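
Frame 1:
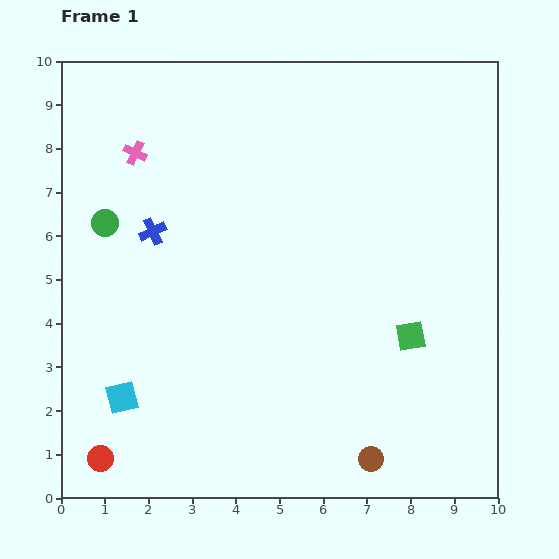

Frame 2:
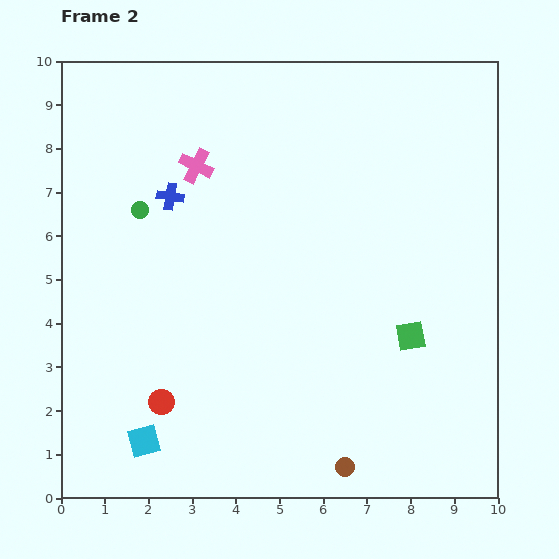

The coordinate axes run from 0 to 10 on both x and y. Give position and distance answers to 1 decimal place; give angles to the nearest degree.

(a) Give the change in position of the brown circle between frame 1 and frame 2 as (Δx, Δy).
(-0.6, -0.2)

The brown circle was at (7.1, 0.9) in frame 1 and (6.5, 0.7) in frame 2.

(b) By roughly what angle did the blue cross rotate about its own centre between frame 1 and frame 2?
33° clockwise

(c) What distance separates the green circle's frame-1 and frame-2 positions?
0.9

The green circle moved from (1.0, 6.3) to (1.8, 6.6), a distance of √(0.8² + 0.3²) ≈ 0.9.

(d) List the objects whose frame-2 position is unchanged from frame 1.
the green square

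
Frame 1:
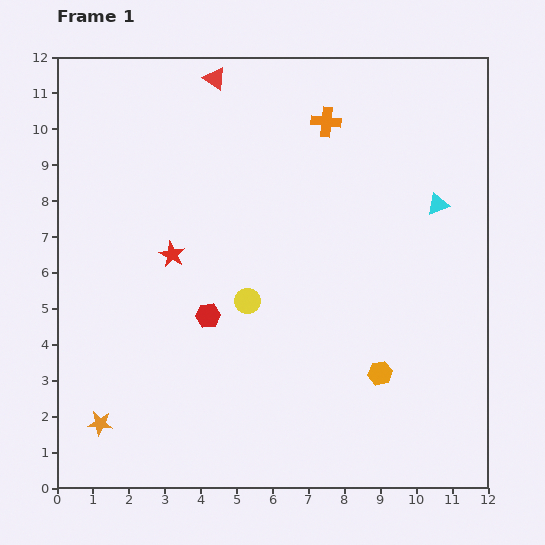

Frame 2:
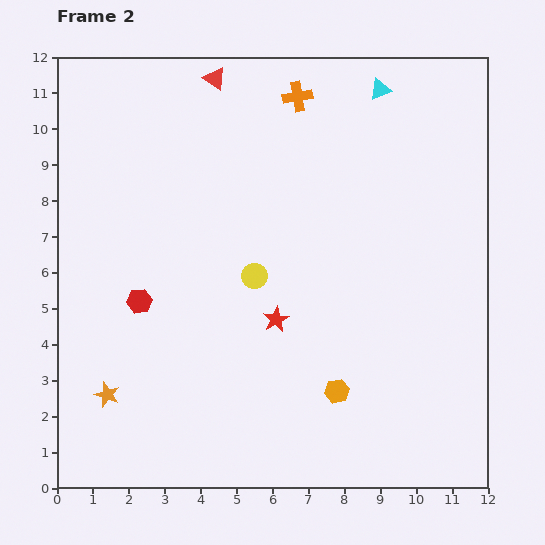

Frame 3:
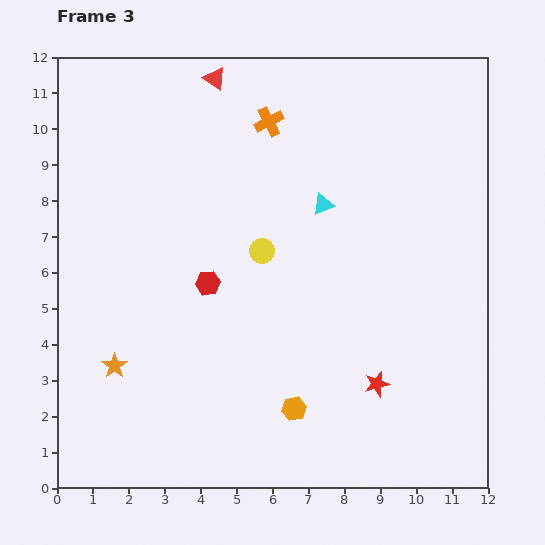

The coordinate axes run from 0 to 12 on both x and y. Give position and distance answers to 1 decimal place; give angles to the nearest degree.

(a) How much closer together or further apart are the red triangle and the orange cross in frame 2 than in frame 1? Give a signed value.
-0.9

Distance in frame 1: 3.3. Distance in frame 2: 2.4.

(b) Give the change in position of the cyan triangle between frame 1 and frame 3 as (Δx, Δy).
(-3.2, 0.0)

The cyan triangle was at (10.6, 7.9) in frame 1 and (7.4, 7.9) in frame 3.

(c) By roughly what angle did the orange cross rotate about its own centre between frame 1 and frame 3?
33° counter-clockwise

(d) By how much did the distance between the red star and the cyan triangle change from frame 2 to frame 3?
-1.8

Distance in frame 2: 7.0. Distance in frame 3: 5.2.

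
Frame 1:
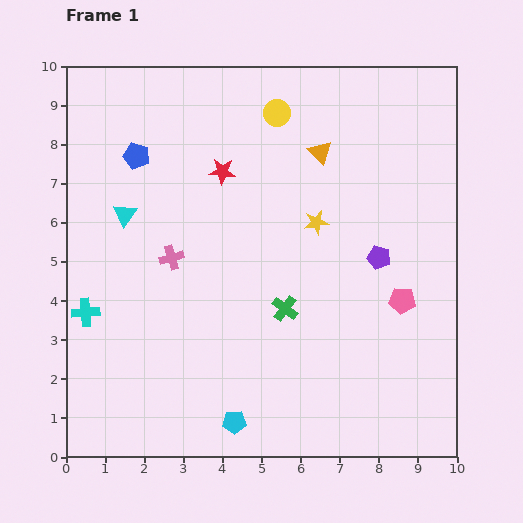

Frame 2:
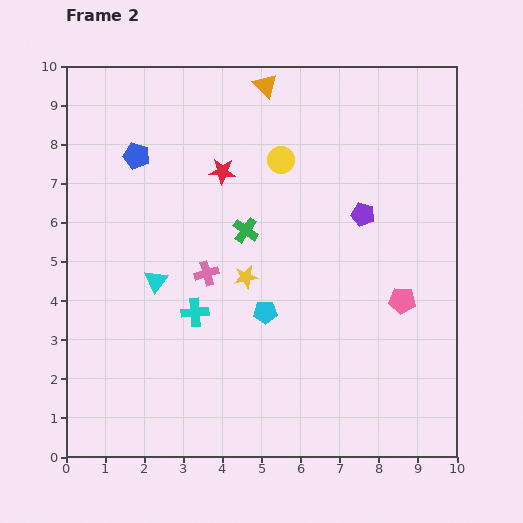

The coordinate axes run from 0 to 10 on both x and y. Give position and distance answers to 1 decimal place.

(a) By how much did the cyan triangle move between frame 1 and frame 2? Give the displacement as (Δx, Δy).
(0.8, -1.7)

The cyan triangle was at (1.5, 6.2) in frame 1 and (2.3, 4.5) in frame 2.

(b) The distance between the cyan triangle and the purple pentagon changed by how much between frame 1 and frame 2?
-1.0

Distance in frame 1: 6.6. Distance in frame 2: 5.6.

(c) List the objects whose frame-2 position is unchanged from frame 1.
the blue pentagon, the pink pentagon, the red star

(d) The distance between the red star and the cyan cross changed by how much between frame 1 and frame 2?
-1.3

Distance in frame 1: 5.0. Distance in frame 2: 3.7.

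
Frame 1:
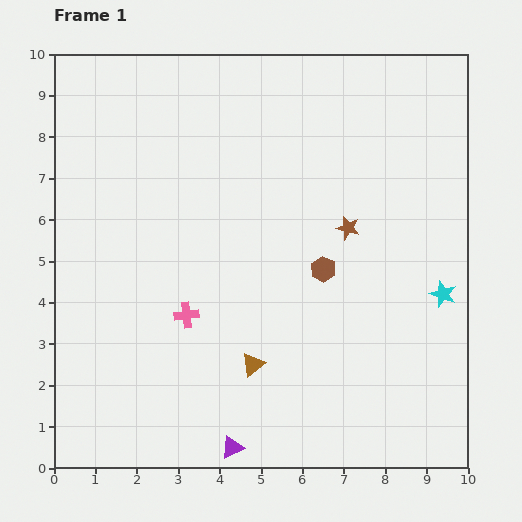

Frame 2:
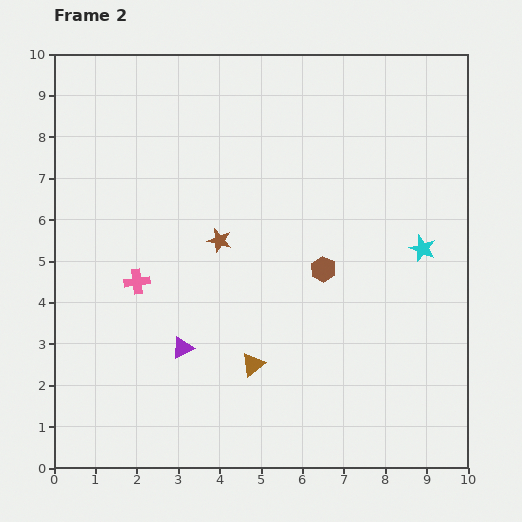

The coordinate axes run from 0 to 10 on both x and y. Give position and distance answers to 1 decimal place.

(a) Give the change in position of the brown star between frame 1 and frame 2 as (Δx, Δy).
(-3.1, -0.3)

The brown star was at (7.1, 5.8) in frame 1 and (4.0, 5.5) in frame 2.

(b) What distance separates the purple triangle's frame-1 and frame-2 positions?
2.7

The purple triangle moved from (4.3, 0.5) to (3.1, 2.9), a distance of √(1.2² + 2.4²) ≈ 2.7.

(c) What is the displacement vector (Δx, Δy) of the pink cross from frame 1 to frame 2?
(-1.2, 0.8)

The pink cross was at (3.2, 3.7) in frame 1 and (2.0, 4.5) in frame 2.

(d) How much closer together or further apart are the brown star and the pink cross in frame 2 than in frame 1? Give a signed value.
-2.2

Distance in frame 1: 4.4. Distance in frame 2: 2.2.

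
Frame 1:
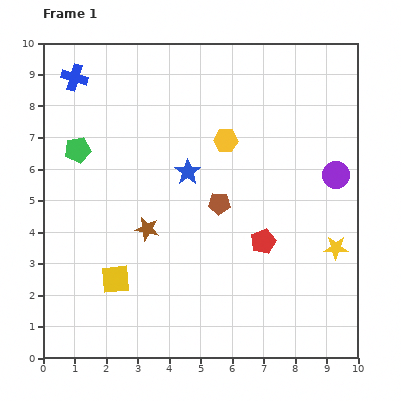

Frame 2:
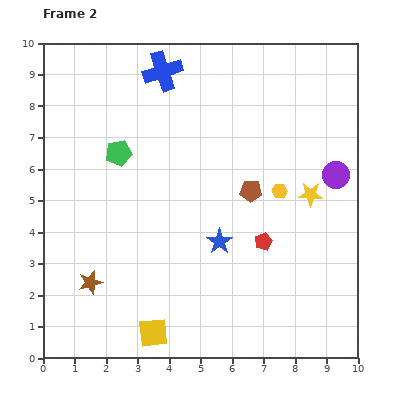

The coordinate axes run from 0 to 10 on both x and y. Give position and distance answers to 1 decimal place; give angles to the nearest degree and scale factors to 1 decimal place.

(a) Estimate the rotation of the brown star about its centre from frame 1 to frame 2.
28° counter-clockwise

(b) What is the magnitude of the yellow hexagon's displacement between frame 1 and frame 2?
2.3

The yellow hexagon moved from (5.8, 6.9) to (7.5, 5.3), a distance of √(1.7² + 1.6²) ≈ 2.3.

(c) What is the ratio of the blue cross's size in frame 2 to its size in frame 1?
1.5×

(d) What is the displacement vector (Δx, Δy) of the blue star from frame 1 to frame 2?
(1.0, -2.2)

The blue star was at (4.6, 5.9) in frame 1 and (5.6, 3.7) in frame 2.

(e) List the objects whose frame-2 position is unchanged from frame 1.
the purple circle, the red pentagon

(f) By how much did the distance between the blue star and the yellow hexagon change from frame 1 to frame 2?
+0.9

Distance in frame 1: 1.6. Distance in frame 2: 2.5.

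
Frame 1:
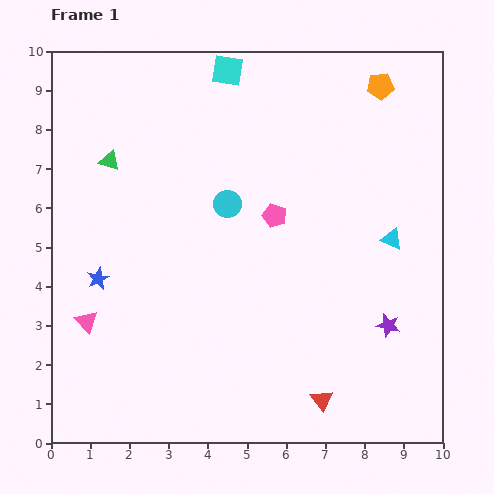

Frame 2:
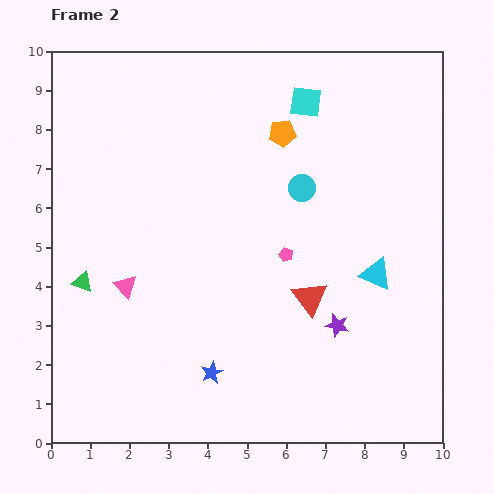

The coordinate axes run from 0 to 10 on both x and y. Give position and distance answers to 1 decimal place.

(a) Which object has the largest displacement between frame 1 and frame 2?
the blue star

(moved 3.8; next 3.2)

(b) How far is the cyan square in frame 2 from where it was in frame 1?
2.2

The cyan square moved from (4.5, 9.5) to (6.5, 8.7), a distance of √(2.0² + 0.8²) ≈ 2.2.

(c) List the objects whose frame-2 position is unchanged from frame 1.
none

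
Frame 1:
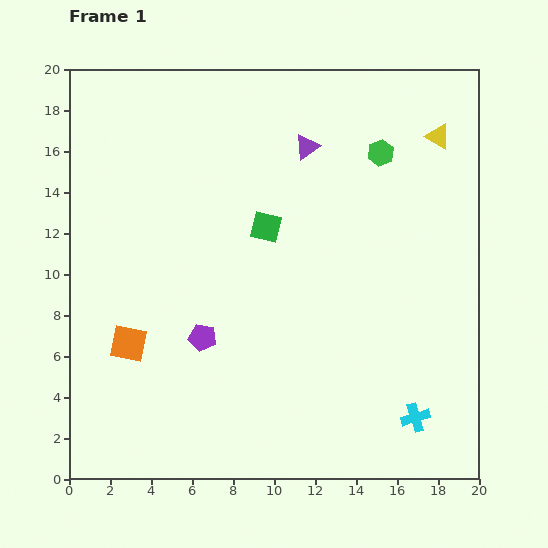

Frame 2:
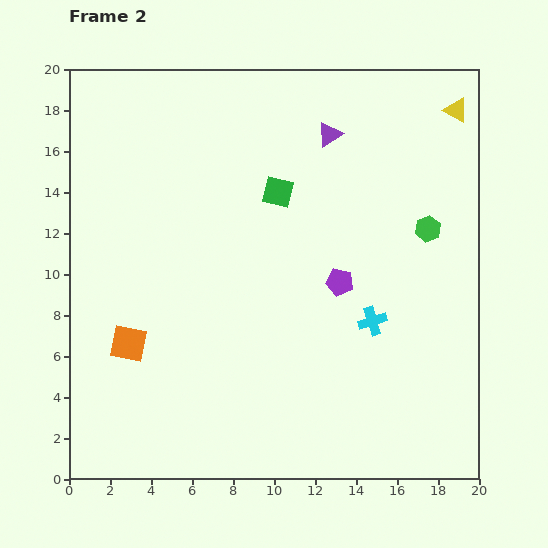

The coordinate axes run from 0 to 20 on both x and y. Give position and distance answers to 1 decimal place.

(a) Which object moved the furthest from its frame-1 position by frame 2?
the purple pentagon

(moved 7.2; next 5.1)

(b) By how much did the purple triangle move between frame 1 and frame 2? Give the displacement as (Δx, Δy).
(1.1, 0.6)

The purple triangle was at (11.6, 16.2) in frame 1 and (12.7, 16.8) in frame 2.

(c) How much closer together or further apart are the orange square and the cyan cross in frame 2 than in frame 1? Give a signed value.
-2.5

Distance in frame 1: 14.5. Distance in frame 2: 12.0.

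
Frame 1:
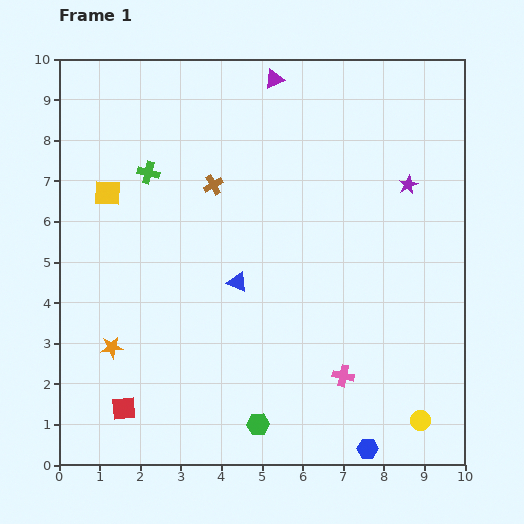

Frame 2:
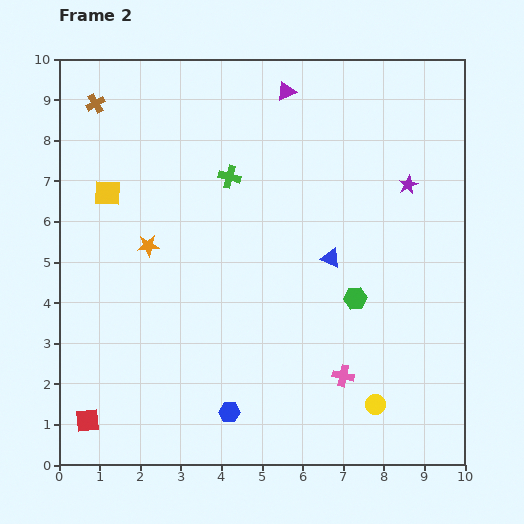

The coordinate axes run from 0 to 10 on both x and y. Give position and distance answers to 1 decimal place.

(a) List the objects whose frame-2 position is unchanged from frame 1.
the yellow square, the pink cross, the purple star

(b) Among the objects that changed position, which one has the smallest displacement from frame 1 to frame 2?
the purple triangle

(moved 0.4)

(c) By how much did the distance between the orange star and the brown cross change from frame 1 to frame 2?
-1.0

Distance in frame 1: 4.7. Distance in frame 2: 3.7.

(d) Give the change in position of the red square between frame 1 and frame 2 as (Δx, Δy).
(-0.9, -0.3)

The red square was at (1.6, 1.4) in frame 1 and (0.7, 1.1) in frame 2.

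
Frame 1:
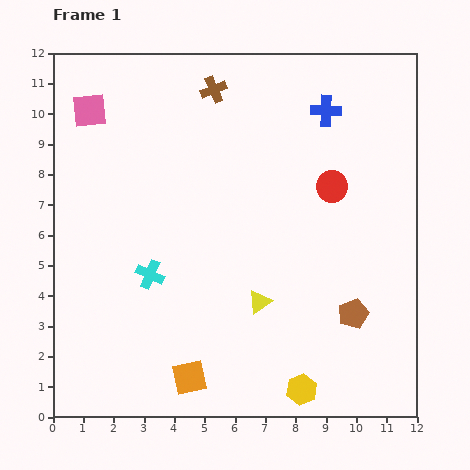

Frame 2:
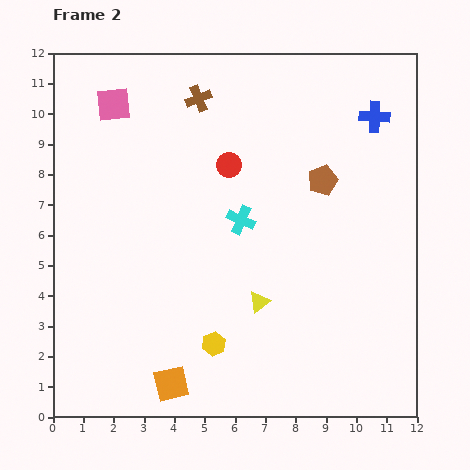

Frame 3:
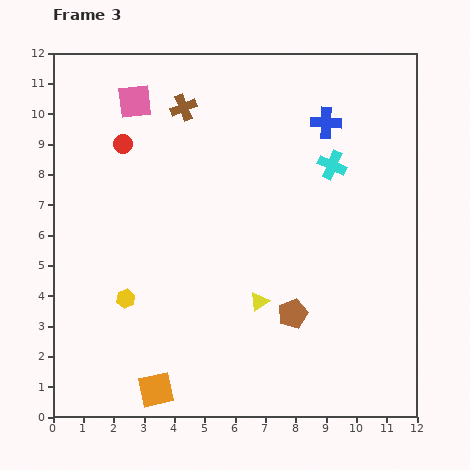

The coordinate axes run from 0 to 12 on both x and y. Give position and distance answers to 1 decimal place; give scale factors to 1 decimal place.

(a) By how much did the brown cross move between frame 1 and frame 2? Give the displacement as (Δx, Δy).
(-0.5, -0.3)

The brown cross was at (5.3, 10.8) in frame 1 and (4.8, 10.5) in frame 2.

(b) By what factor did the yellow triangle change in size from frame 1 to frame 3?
0.8×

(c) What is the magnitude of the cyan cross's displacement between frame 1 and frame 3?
7.0

The cyan cross moved from (3.2, 4.7) to (9.2, 8.3), a distance of √(6.0² + 3.6²) ≈ 7.0.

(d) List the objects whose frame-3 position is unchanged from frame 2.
the yellow triangle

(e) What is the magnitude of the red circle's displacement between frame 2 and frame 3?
3.6

The red circle moved from (5.8, 8.3) to (2.3, 9.0), a distance of √(3.5² + 0.7²) ≈ 3.6.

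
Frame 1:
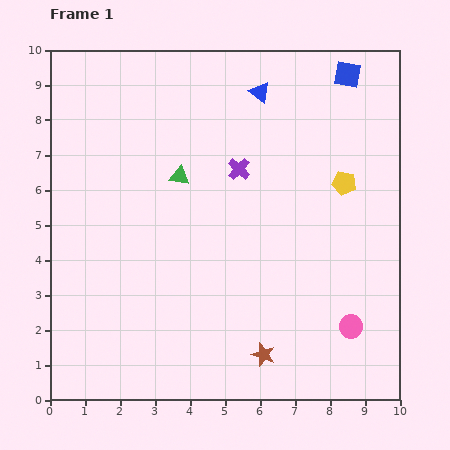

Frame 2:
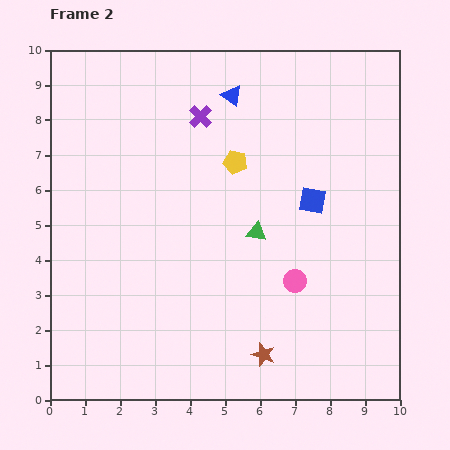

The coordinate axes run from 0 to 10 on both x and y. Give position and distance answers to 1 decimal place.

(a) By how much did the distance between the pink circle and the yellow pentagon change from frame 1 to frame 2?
-0.3

Distance in frame 1: 4.1. Distance in frame 2: 3.8.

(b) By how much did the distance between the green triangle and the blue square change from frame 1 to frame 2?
-3.8

Distance in frame 1: 5.6. Distance in frame 2: 1.8.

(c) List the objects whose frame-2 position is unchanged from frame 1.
the brown star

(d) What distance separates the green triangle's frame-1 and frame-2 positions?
2.7

The green triangle moved from (3.7, 6.4) to (5.9, 4.8), a distance of √(2.2² + 1.6²) ≈ 2.7.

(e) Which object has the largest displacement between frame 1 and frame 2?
the blue square

(moved 3.7; next 3.2)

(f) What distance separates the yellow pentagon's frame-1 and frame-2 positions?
3.2

The yellow pentagon moved from (8.4, 6.2) to (5.3, 6.8), a distance of √(3.1² + 0.6²) ≈ 3.2.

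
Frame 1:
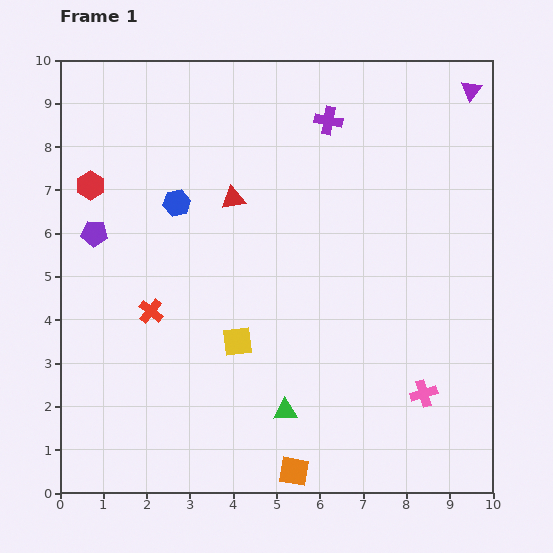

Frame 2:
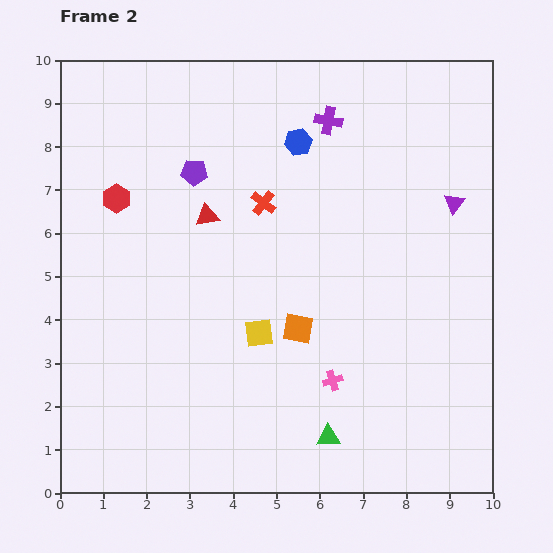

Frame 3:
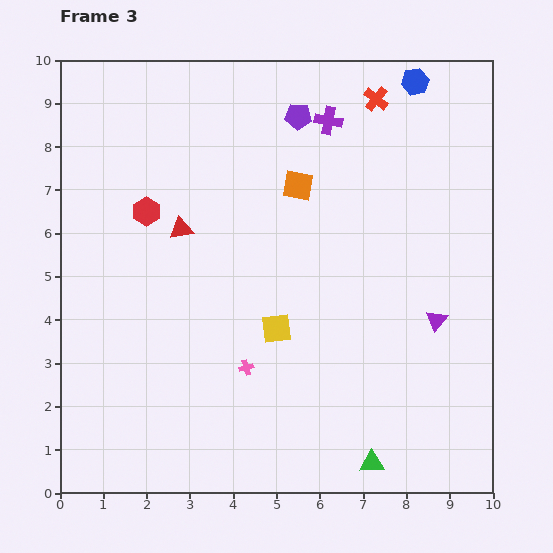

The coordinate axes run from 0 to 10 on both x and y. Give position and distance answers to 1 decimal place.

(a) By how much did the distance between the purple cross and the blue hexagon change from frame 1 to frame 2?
-3.1

Distance in frame 1: 4.0. Distance in frame 2: 0.9.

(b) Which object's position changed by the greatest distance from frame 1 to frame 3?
the red cross

(moved 7.1; next 6.6)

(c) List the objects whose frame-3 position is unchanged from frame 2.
the purple cross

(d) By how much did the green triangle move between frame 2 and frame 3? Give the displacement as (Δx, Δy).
(1.0, -0.6)

The green triangle was at (6.2, 1.3) in frame 2 and (7.2, 0.7) in frame 3.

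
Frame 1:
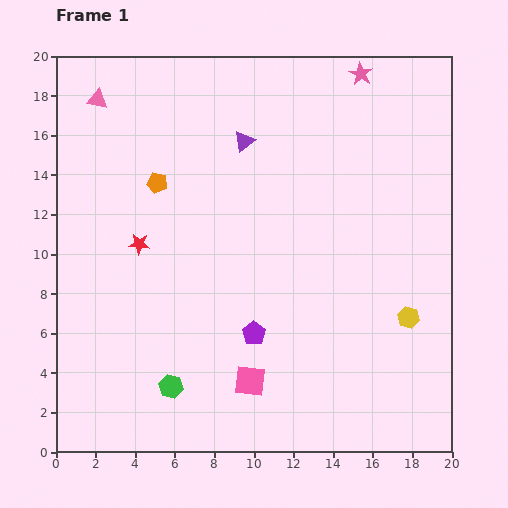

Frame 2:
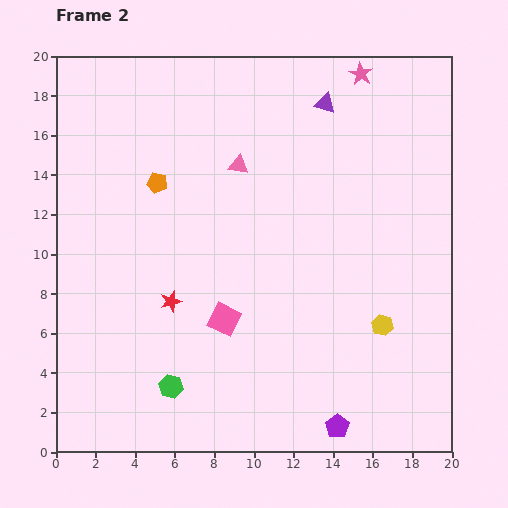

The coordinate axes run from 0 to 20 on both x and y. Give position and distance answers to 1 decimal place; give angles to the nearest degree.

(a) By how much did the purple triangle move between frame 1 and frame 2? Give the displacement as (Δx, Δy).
(4.1, 1.9)

The purple triangle was at (9.5, 15.7) in frame 1 and (13.6, 17.6) in frame 2.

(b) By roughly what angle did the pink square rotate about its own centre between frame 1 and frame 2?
19° clockwise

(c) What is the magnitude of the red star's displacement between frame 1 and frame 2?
3.3

The red star moved from (4.2, 10.5) to (5.8, 7.6), a distance of √(1.6² + 2.9²) ≈ 3.3.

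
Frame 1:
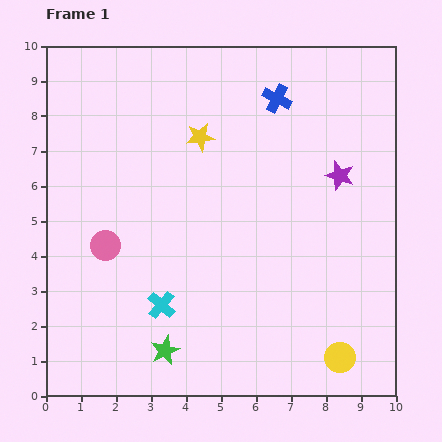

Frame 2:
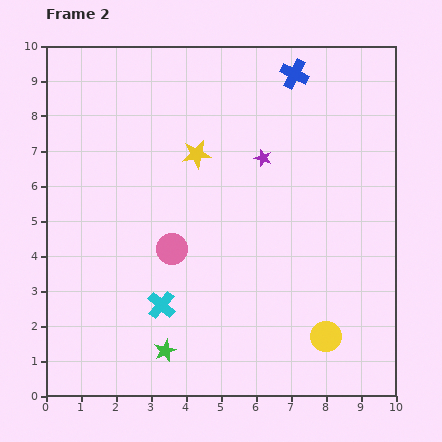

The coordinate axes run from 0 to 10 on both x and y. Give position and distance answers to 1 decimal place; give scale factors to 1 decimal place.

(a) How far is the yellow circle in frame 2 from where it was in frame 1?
0.7

The yellow circle moved from (8.4, 1.1) to (8.0, 1.7), a distance of √(0.4² + 0.6²) ≈ 0.7.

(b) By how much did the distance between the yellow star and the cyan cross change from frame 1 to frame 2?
-0.5

Distance in frame 1: 4.9. Distance in frame 2: 4.4.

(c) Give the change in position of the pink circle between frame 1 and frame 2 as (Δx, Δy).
(1.9, -0.1)

The pink circle was at (1.7, 4.3) in frame 1 and (3.6, 4.2) in frame 2.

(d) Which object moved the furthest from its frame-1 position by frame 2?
the purple star

(moved 2.3; next 1.9)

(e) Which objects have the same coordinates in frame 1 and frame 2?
the cyan cross, the green star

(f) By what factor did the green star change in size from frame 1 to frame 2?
0.7×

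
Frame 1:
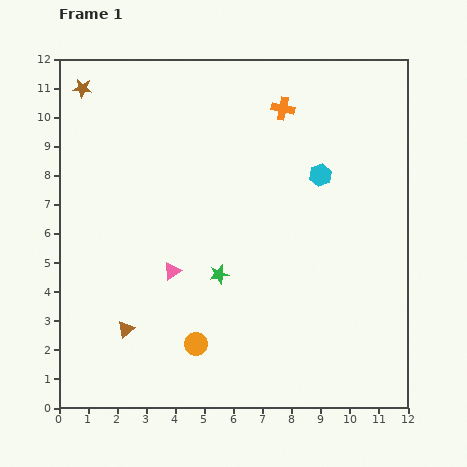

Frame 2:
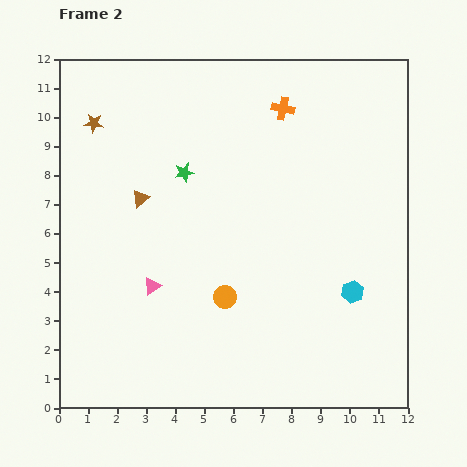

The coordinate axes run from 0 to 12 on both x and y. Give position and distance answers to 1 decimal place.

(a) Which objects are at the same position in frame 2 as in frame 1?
the orange cross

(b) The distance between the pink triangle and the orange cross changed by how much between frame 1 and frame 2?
+0.8

Distance in frame 1: 6.8. Distance in frame 2: 7.6.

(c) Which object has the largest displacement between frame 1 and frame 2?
the brown triangle

(moved 4.5; next 4.1)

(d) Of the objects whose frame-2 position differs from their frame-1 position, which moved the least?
the pink triangle

(moved 0.9)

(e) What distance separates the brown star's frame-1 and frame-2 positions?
1.3

The brown star moved from (0.8, 11.0) to (1.2, 9.8), a distance of √(0.4² + 1.2²) ≈ 1.3.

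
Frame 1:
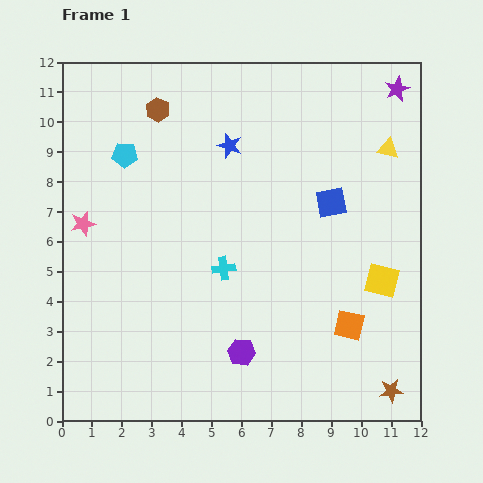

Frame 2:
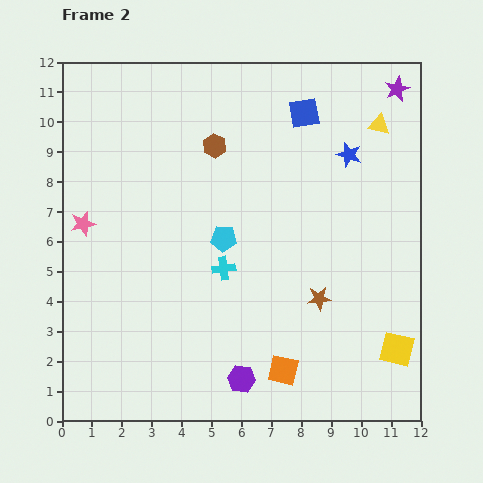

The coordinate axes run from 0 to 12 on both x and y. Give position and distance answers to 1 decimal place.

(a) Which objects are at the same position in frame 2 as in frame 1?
the purple star, the cyan cross, the pink star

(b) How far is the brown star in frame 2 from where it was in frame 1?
3.9

The brown star moved from (11.0, 1.0) to (8.6, 4.1), a distance of √(2.4² + 3.1²) ≈ 3.9.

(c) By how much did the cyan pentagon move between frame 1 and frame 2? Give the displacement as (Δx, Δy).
(3.3, -2.8)

The cyan pentagon was at (2.1, 8.9) in frame 1 and (5.4, 6.1) in frame 2.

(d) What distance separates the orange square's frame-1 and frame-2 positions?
2.7

The orange square moved from (9.6, 3.2) to (7.4, 1.7), a distance of √(2.2² + 1.5²) ≈ 2.7.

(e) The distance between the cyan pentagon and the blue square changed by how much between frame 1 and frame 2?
-2.1

Distance in frame 1: 7.1. Distance in frame 2: 5.0.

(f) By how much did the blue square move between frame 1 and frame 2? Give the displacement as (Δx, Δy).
(-0.9, 3.0)

The blue square was at (9.0, 7.3) in frame 1 and (8.1, 10.3) in frame 2.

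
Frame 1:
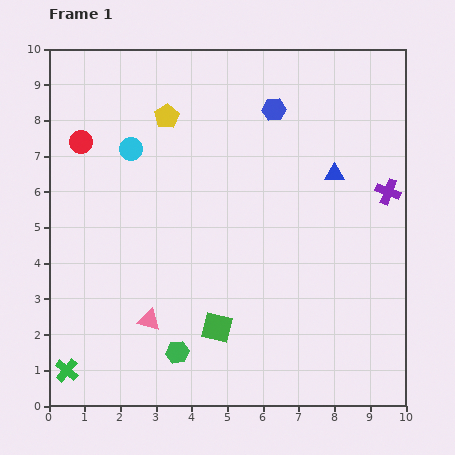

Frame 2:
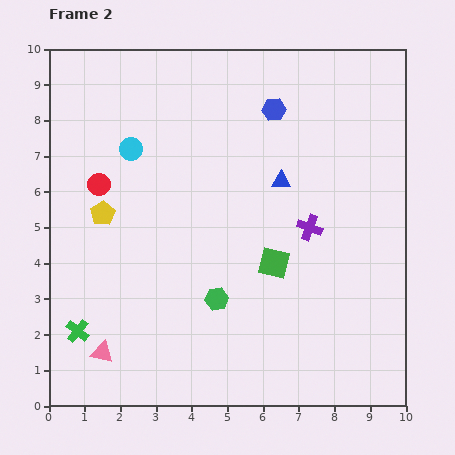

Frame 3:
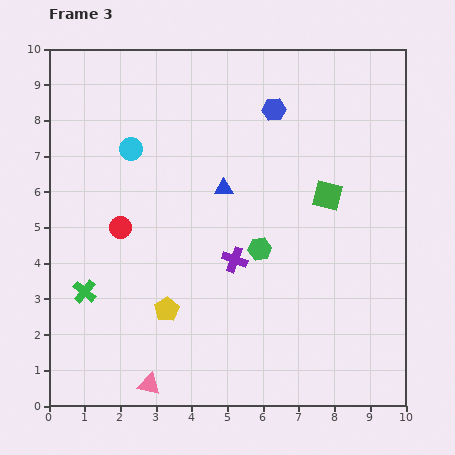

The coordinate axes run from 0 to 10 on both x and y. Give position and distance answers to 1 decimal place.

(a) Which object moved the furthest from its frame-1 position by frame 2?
the yellow pentagon

(moved 3.2; next 2.4)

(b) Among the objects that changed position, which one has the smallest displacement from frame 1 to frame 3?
the pink triangle

(moved 1.8)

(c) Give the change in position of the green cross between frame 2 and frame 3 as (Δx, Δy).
(0.2, 1.1)

The green cross was at (0.8, 2.1) in frame 2 and (1.0, 3.2) in frame 3.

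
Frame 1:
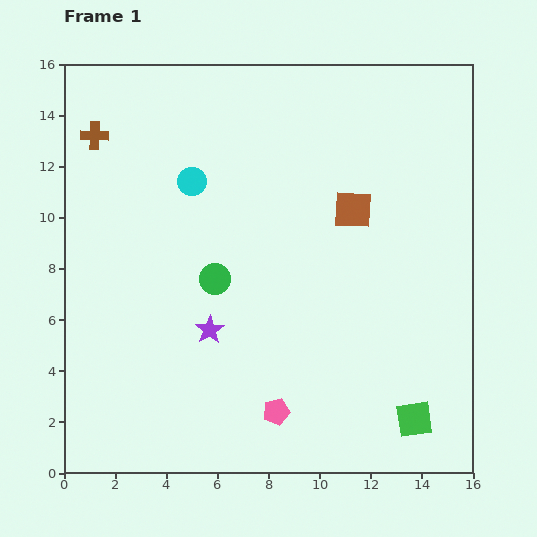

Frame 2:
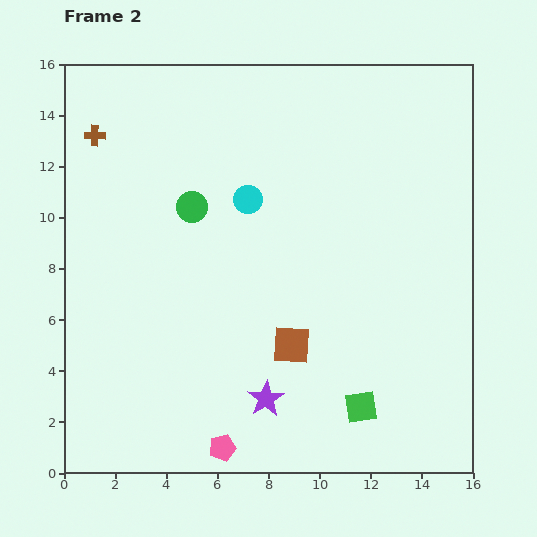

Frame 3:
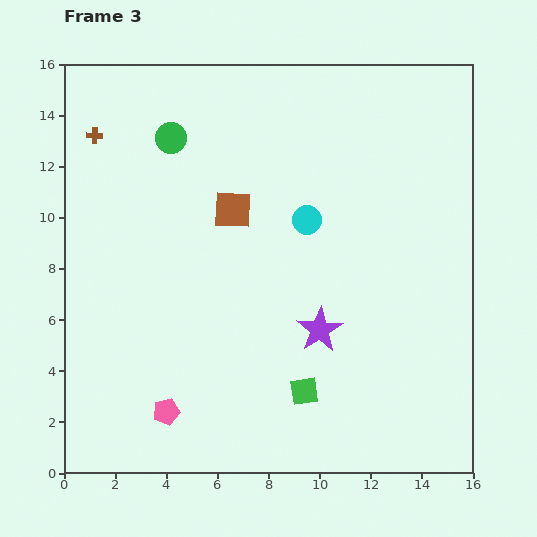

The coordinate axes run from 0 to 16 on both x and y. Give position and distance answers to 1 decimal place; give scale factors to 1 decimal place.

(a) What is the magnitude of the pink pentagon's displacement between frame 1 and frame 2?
2.5

The pink pentagon moved from (8.3, 2.4) to (6.2, 1.0), a distance of √(2.1² + 1.4²) ≈ 2.5.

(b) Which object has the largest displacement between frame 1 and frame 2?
the brown square

(moved 5.8; next 3.5)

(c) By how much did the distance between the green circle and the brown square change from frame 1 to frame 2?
+0.7

Distance in frame 1: 6.0. Distance in frame 2: 6.7.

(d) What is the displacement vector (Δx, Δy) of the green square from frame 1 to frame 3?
(-4.3, 1.1)

The green square was at (13.7, 2.1) in frame 1 and (9.4, 3.2) in frame 3.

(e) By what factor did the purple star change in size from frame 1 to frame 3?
1.6×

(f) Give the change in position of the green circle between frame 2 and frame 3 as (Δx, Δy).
(-0.8, 2.7)

The green circle was at (5.0, 10.4) in frame 2 and (4.2, 13.1) in frame 3.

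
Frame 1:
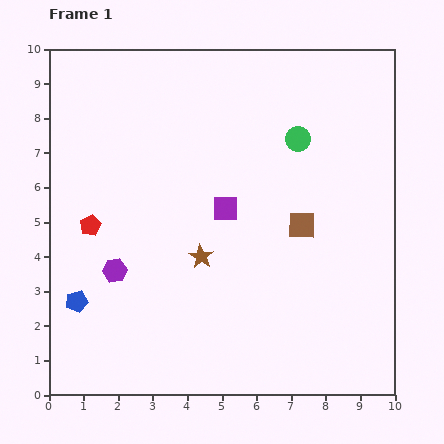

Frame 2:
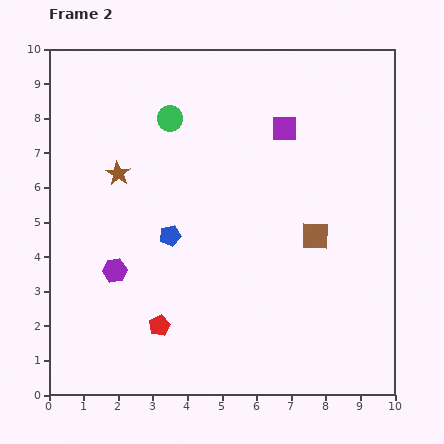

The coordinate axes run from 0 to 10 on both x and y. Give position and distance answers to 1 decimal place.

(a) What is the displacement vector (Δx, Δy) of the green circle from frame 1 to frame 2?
(-3.7, 0.6)

The green circle was at (7.2, 7.4) in frame 1 and (3.5, 8.0) in frame 2.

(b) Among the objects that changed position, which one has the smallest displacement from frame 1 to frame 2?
the brown square

(moved 0.5)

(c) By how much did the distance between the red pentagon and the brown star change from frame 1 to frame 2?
+1.3

Distance in frame 1: 3.3. Distance in frame 2: 4.6.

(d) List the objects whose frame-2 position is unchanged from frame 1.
the purple hexagon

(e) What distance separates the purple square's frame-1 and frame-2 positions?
2.9

The purple square moved from (5.1, 5.4) to (6.8, 7.7), a distance of √(1.7² + 2.3²) ≈ 2.9.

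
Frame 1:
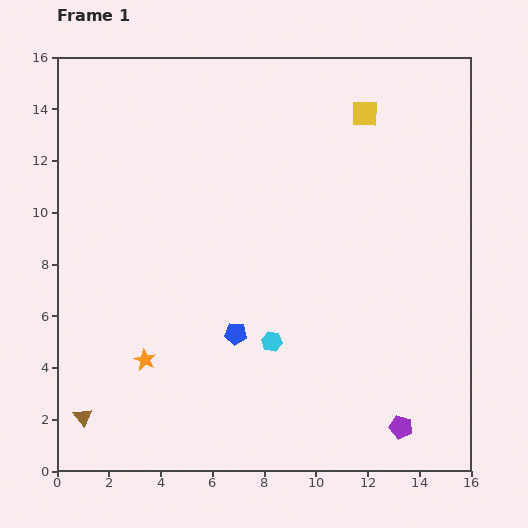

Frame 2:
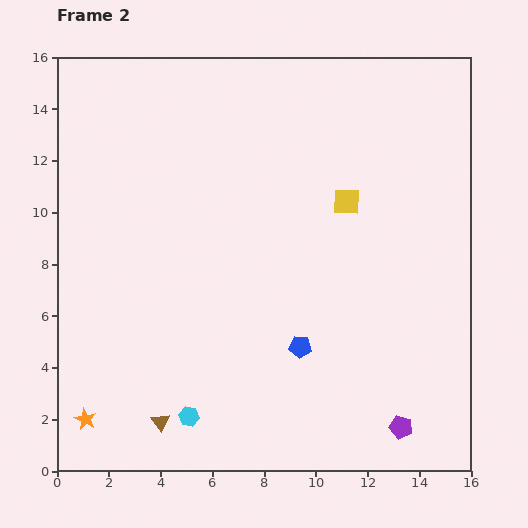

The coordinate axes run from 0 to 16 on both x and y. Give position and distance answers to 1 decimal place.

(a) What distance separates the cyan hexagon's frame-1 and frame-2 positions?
4.3

The cyan hexagon moved from (8.3, 5.0) to (5.1, 2.1), a distance of √(3.2² + 2.9²) ≈ 4.3.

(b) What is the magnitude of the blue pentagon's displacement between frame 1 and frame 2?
2.5

The blue pentagon moved from (6.9, 5.3) to (9.4, 4.8), a distance of √(2.5² + 0.5²) ≈ 2.5.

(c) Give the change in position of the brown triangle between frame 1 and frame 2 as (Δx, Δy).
(3.0, -0.2)

The brown triangle was at (1.0, 2.1) in frame 1 and (4.0, 1.9) in frame 2.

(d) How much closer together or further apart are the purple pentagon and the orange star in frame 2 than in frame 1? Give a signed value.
+2.0

Distance in frame 1: 10.2. Distance in frame 2: 12.2.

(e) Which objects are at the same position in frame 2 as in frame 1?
the purple pentagon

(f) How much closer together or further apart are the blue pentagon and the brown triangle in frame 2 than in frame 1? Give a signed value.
-0.6

Distance in frame 1: 6.7. Distance in frame 2: 6.1.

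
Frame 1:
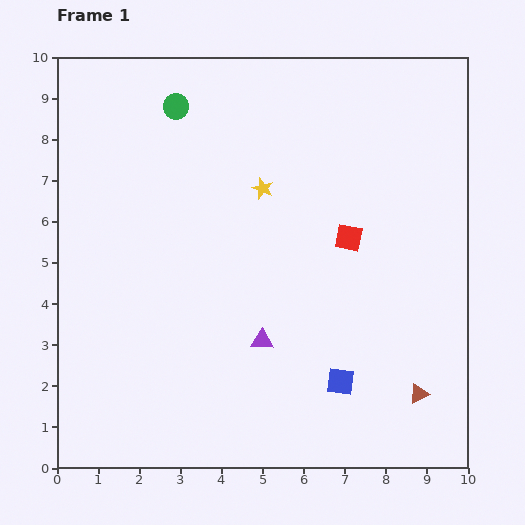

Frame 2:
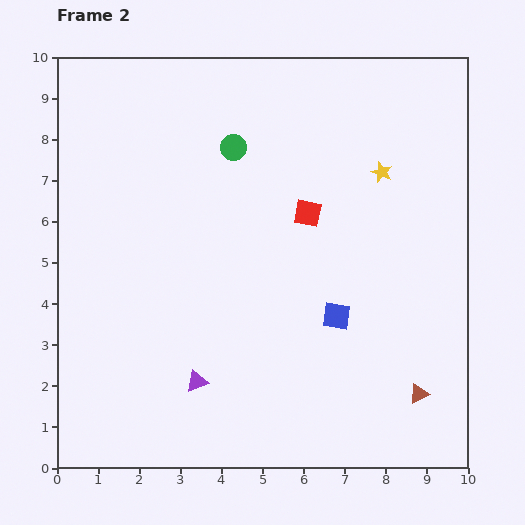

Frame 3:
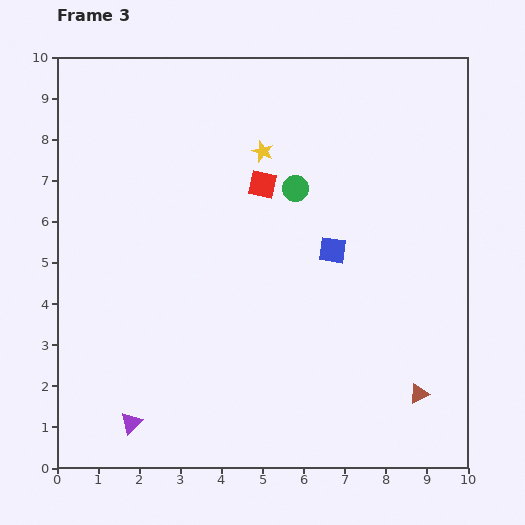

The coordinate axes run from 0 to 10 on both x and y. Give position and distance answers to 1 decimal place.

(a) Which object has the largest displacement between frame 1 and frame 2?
the yellow star

(moved 2.9; next 1.9)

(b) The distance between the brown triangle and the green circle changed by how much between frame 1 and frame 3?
-3.4

Distance in frame 1: 9.2. Distance in frame 3: 5.8.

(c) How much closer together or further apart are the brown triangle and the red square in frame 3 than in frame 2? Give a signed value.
+1.2

Distance in frame 2: 5.2. Distance in frame 3: 6.4.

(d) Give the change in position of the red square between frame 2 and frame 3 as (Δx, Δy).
(-1.1, 0.7)

The red square was at (6.1, 6.2) in frame 2 and (5.0, 6.9) in frame 3.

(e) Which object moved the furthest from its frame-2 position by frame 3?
the yellow star

(moved 2.9; next 1.9)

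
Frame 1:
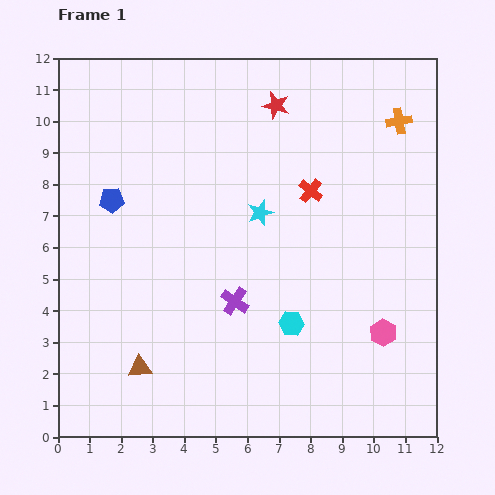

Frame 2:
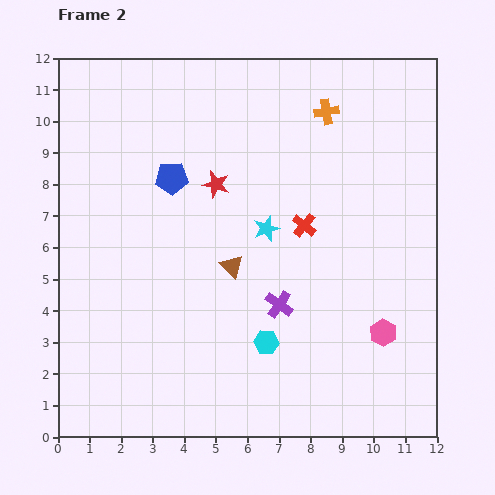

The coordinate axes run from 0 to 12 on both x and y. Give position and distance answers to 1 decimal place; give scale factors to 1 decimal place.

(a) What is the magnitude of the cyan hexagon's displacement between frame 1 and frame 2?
1.0

The cyan hexagon moved from (7.4, 3.6) to (6.6, 3.0), a distance of √(0.8² + 0.6²) ≈ 1.0.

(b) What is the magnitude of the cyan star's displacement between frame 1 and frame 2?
0.5

The cyan star moved from (6.4, 7.1) to (6.6, 6.6), a distance of √(0.2² + 0.5²) ≈ 0.5.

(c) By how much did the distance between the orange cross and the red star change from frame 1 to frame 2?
+0.3

Distance in frame 1: 3.9. Distance in frame 2: 4.2.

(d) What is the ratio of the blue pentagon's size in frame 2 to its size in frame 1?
1.3×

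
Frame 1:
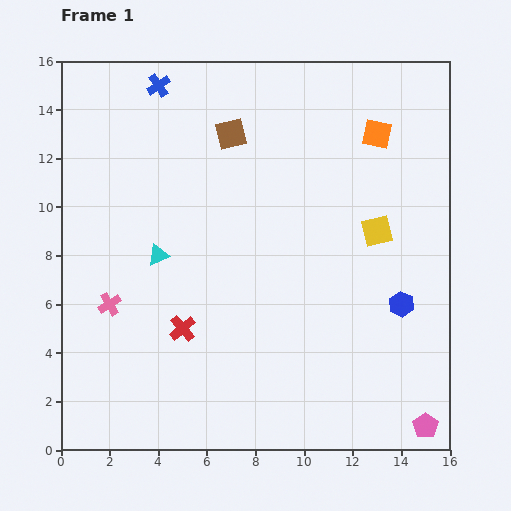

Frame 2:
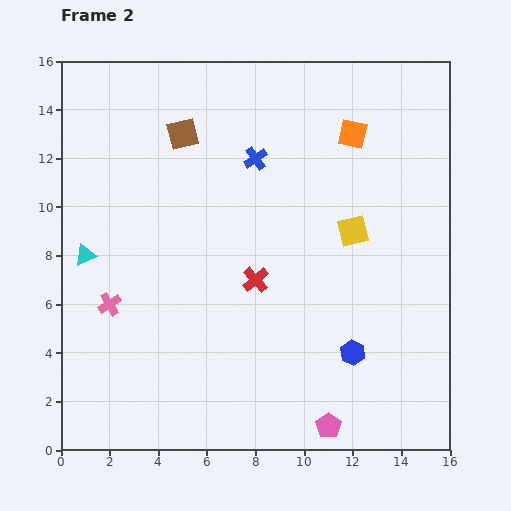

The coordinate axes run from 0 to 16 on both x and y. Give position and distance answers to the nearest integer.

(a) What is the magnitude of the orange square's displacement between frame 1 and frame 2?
1

The orange square moved from (13, 13) to (12, 13), a distance of √(1² + 0²) ≈ 1.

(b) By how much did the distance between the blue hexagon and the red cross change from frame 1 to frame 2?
-4

Distance in frame 1: 9. Distance in frame 2: 5.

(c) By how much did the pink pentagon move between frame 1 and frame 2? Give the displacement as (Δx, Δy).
(-4, 0)

The pink pentagon was at (15, 1) in frame 1 and (11, 1) in frame 2.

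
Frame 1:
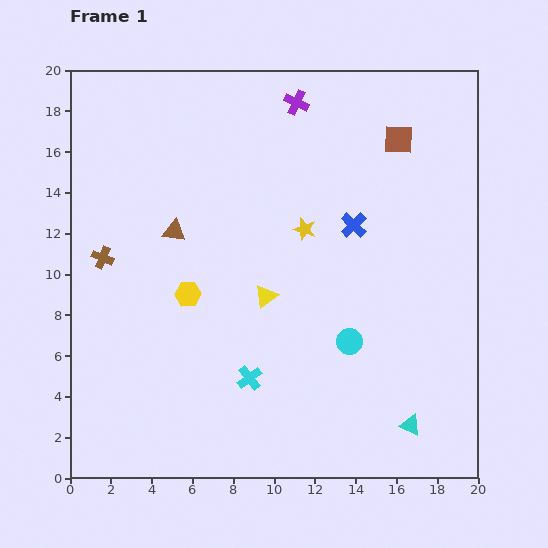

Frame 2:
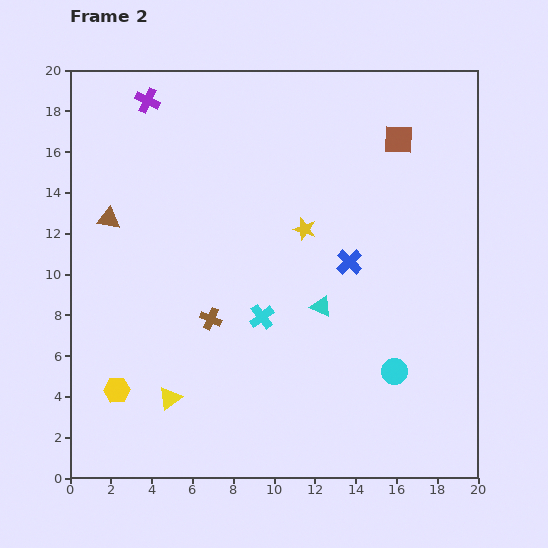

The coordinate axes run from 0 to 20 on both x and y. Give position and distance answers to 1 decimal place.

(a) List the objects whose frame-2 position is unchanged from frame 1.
the brown square, the yellow star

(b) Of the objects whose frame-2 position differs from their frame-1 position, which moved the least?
the blue cross

(moved 1.8)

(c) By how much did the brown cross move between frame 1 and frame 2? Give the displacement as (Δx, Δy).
(5.3, -3.0)

The brown cross was at (1.6, 10.8) in frame 1 and (6.9, 7.8) in frame 2.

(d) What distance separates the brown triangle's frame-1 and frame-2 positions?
3.3

The brown triangle moved from (5.1, 12.1) to (1.9, 12.7), a distance of √(3.2² + 0.6²) ≈ 3.3.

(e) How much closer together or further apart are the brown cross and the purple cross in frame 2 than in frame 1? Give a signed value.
-1.1

Distance in frame 1: 12.2. Distance in frame 2: 11.1.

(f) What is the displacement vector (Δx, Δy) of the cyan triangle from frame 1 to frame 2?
(-4.4, 5.8)

The cyan triangle was at (16.7, 2.6) in frame 1 and (12.3, 8.4) in frame 2.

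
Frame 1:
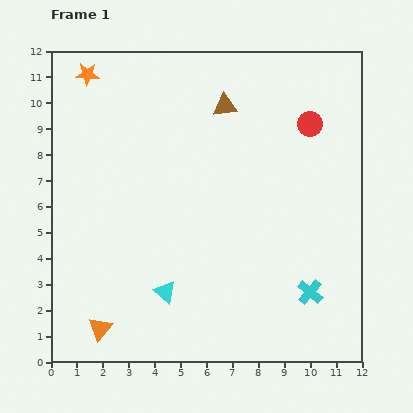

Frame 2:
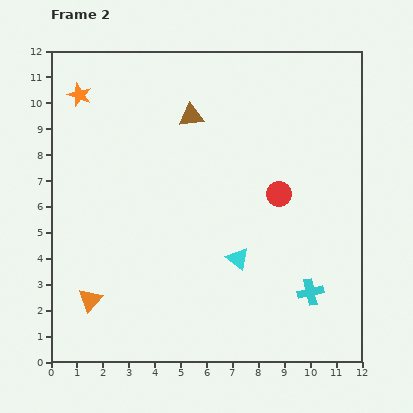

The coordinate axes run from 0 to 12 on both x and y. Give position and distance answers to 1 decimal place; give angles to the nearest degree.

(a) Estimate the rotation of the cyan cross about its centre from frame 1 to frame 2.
37° clockwise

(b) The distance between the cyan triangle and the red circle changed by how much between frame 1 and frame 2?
-5.6

Distance in frame 1: 8.6. Distance in frame 2: 3.0.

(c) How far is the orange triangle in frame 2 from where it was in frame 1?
1.2

The orange triangle moved from (1.9, 1.3) to (1.5, 2.4), a distance of √(0.4² + 1.1²) ≈ 1.2.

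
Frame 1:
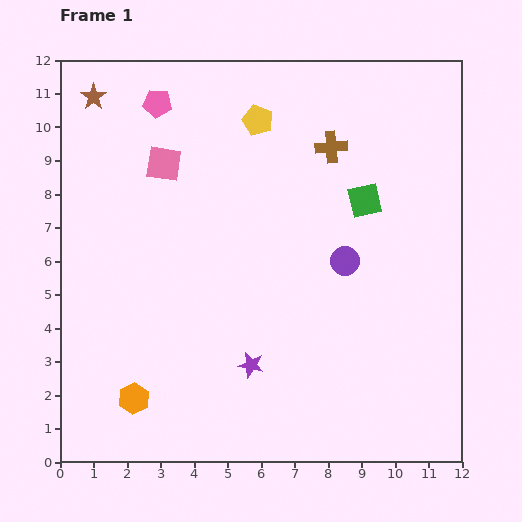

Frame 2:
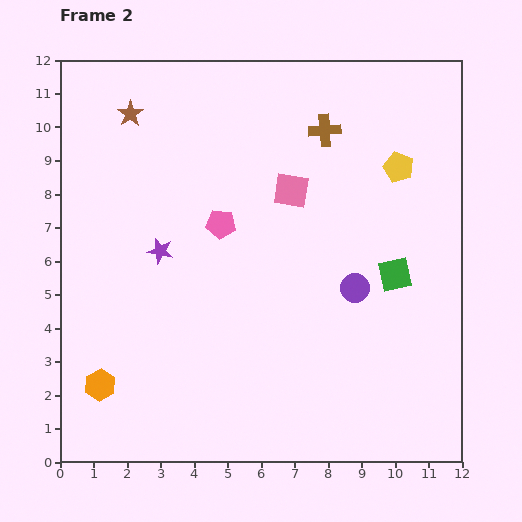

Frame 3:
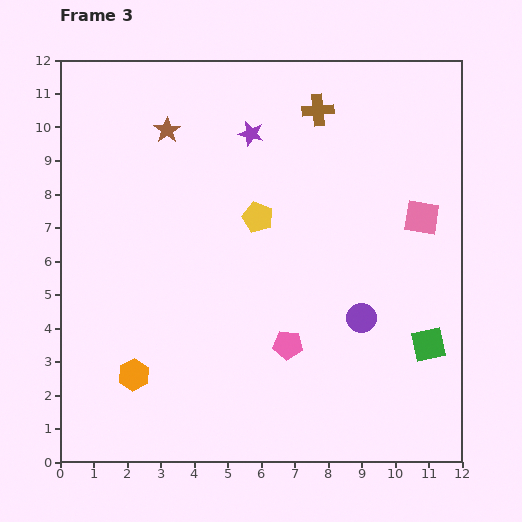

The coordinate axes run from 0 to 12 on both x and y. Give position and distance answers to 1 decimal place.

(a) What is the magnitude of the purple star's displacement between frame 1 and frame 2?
4.3

The purple star moved from (5.7, 2.9) to (3.0, 6.3), a distance of √(2.7² + 3.4²) ≈ 4.3.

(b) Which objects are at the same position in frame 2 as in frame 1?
none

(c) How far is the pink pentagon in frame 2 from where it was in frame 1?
4.1

The pink pentagon moved from (2.9, 10.7) to (4.8, 7.1), a distance of √(1.9² + 3.6²) ≈ 4.1.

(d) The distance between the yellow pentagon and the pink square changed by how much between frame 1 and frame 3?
+1.8

Distance in frame 1: 3.1. Distance in frame 3: 4.9.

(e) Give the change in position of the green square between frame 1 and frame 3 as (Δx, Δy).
(1.9, -4.3)

The green square was at (9.1, 7.8) in frame 1 and (11.0, 3.5) in frame 3.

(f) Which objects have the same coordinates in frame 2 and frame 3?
none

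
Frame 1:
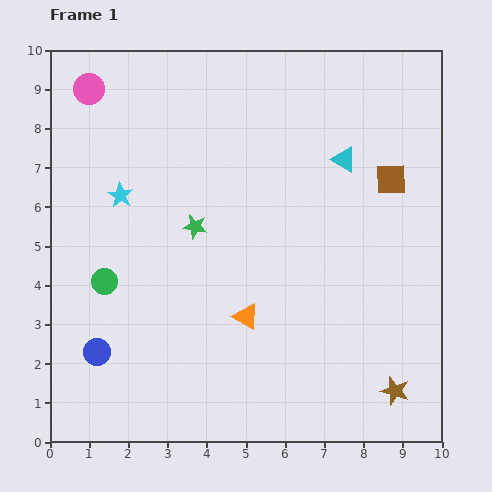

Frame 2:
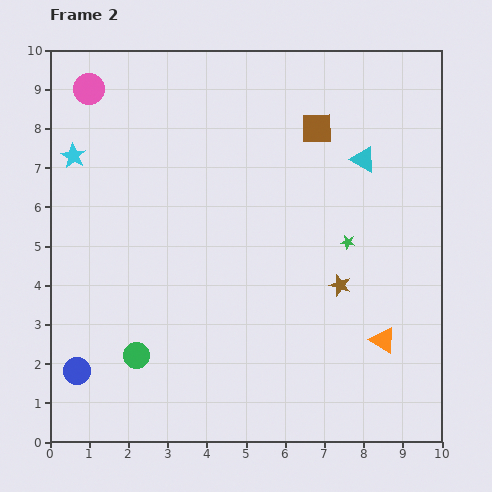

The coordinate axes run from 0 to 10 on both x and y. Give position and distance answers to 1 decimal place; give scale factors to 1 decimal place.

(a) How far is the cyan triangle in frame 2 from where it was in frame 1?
0.5

The cyan triangle moved from (7.5, 7.2) to (8.0, 7.2), a distance of √(0.5² + 0.0²) ≈ 0.5.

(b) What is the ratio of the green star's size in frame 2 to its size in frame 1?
0.6×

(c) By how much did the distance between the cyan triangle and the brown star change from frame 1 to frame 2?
-2.7

Distance in frame 1: 6.0. Distance in frame 2: 3.3.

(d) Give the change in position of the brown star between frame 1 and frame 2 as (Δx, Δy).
(-1.4, 2.7)

The brown star was at (8.8, 1.3) in frame 1 and (7.4, 4.0) in frame 2.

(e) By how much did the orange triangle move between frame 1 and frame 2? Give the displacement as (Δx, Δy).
(3.5, -0.6)

The orange triangle was at (5.0, 3.2) in frame 1 and (8.5, 2.6) in frame 2.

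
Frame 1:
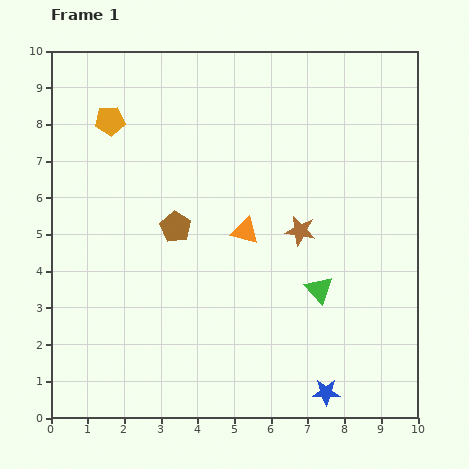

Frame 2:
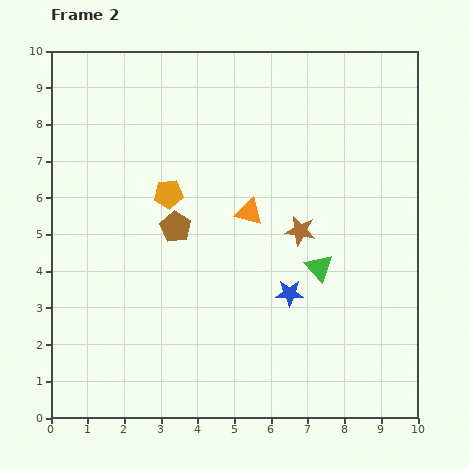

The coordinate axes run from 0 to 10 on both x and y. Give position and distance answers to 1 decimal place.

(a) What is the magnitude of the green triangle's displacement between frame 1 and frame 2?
0.6

The green triangle moved from (7.3, 3.5) to (7.3, 4.1), a distance of √(0.0² + 0.6²) ≈ 0.6.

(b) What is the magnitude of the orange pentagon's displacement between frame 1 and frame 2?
2.6

The orange pentagon moved from (1.6, 8.1) to (3.2, 6.1), a distance of √(1.6² + 2.0²) ≈ 2.6.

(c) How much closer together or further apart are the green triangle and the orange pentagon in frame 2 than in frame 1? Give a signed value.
-2.7

Distance in frame 1: 7.3. Distance in frame 2: 4.6.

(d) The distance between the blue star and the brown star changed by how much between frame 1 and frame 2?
-2.8

Distance in frame 1: 4.5. Distance in frame 2: 1.7.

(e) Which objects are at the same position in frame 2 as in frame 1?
the brown pentagon, the brown star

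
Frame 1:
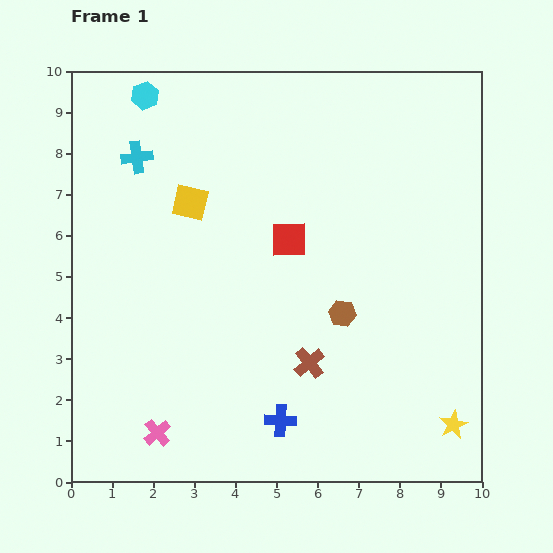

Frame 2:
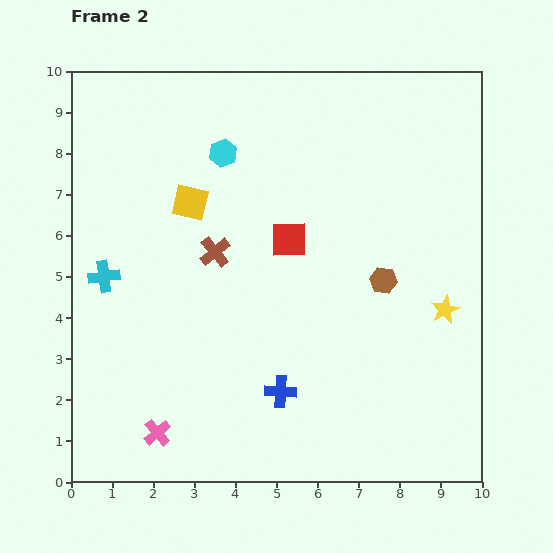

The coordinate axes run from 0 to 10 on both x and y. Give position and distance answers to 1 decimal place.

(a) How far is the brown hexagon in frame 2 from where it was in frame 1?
1.3

The brown hexagon moved from (6.6, 4.1) to (7.6, 4.9), a distance of √(1.0² + 0.8²) ≈ 1.3.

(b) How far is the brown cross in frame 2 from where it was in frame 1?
3.5

The brown cross moved from (5.8, 2.9) to (3.5, 5.6), a distance of √(2.3² + 2.7²) ≈ 3.5.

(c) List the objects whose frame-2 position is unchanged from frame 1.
the red square, the pink cross, the yellow square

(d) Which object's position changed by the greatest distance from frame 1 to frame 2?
the brown cross

(moved 3.5; next 3.0)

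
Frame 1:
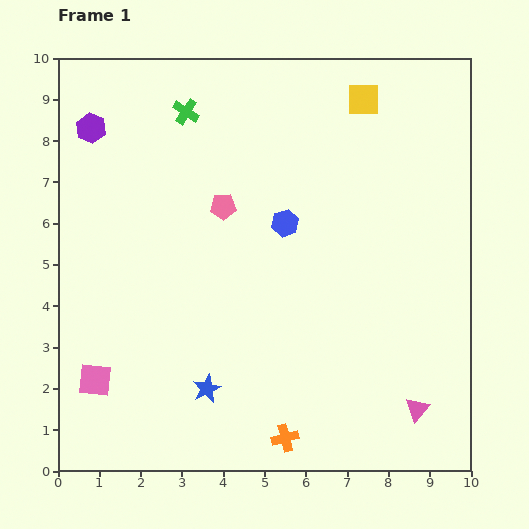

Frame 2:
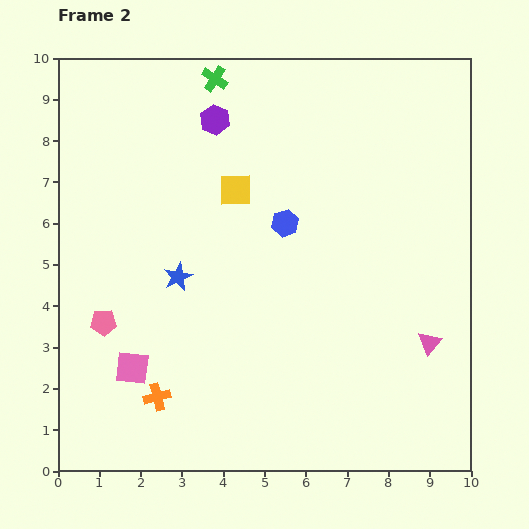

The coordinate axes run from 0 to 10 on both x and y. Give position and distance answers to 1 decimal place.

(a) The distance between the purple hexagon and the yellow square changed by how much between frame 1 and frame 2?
-4.8

Distance in frame 1: 6.6. Distance in frame 2: 1.8.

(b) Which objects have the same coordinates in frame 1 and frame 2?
the blue hexagon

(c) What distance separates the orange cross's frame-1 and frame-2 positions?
3.3

The orange cross moved from (5.5, 0.8) to (2.4, 1.8), a distance of √(3.1² + 1.0²) ≈ 3.3.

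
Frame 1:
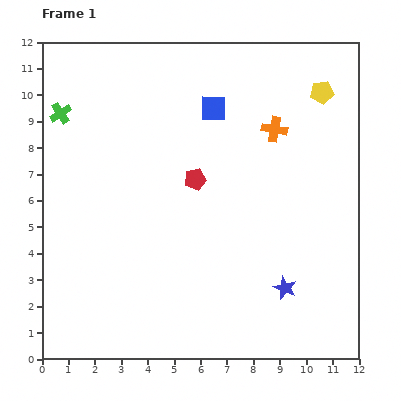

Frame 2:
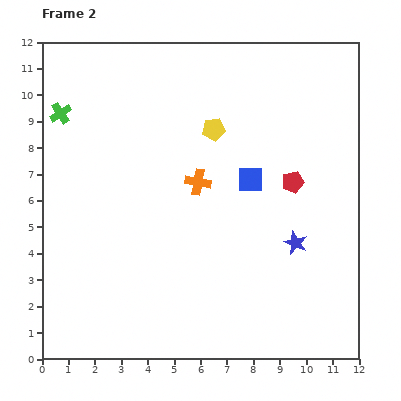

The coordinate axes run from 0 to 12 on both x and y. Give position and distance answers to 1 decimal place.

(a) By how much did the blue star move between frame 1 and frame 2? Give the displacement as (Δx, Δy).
(0.4, 1.7)

The blue star was at (9.2, 2.7) in frame 1 and (9.6, 4.4) in frame 2.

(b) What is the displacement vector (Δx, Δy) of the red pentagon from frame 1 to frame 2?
(3.7, -0.1)

The red pentagon was at (5.8, 6.8) in frame 1 and (9.5, 6.7) in frame 2.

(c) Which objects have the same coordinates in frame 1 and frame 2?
the green cross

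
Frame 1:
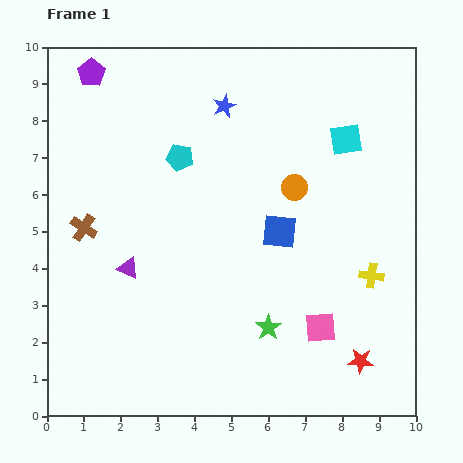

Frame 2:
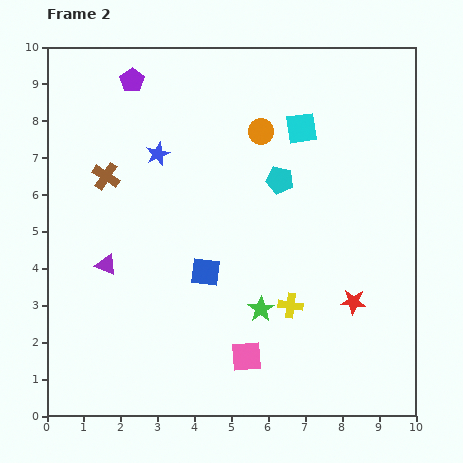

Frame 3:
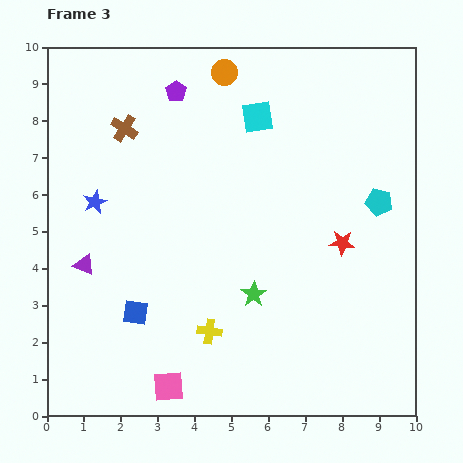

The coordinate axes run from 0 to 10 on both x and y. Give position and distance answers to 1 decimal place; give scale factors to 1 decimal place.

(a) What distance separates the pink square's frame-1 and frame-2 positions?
2.2

The pink square moved from (7.4, 2.4) to (5.4, 1.6), a distance of √(2.0² + 0.8²) ≈ 2.2.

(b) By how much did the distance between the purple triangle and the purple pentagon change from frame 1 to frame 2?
-0.4

Distance in frame 1: 5.4. Distance in frame 2: 5.0.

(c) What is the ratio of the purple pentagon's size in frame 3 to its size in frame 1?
0.7×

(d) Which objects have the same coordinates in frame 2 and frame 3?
none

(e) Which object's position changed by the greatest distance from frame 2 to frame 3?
the cyan pentagon

(moved 2.8; next 2.3)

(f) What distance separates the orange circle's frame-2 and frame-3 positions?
1.9

The orange circle moved from (5.8, 7.7) to (4.8, 9.3), a distance of √(1.0² + 1.6²) ≈ 1.9.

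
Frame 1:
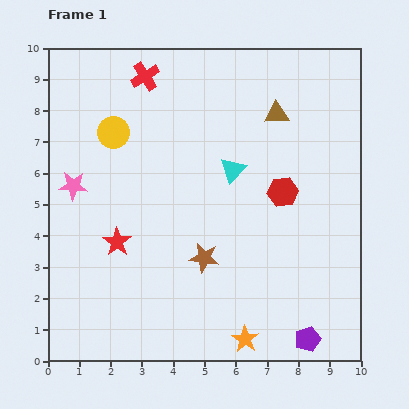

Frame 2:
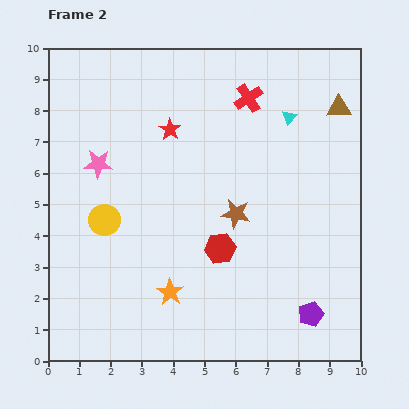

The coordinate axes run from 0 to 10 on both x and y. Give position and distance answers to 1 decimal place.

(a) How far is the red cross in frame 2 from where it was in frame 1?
3.4

The red cross moved from (3.1, 9.1) to (6.4, 8.4), a distance of √(3.3² + 0.7²) ≈ 3.4.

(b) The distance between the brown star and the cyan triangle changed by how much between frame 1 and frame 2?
+0.6

Distance in frame 1: 2.9. Distance in frame 2: 3.5.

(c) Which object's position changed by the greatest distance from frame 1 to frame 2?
the red star

(moved 4.0; next 3.4)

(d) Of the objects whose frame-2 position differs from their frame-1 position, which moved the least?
the purple pentagon

(moved 0.8)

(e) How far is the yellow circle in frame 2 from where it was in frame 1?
2.8

The yellow circle moved from (2.1, 7.3) to (1.8, 4.5), a distance of √(0.3² + 2.8²) ≈ 2.8.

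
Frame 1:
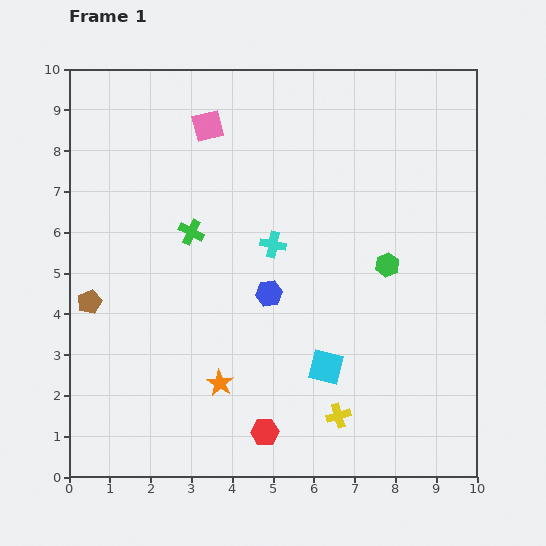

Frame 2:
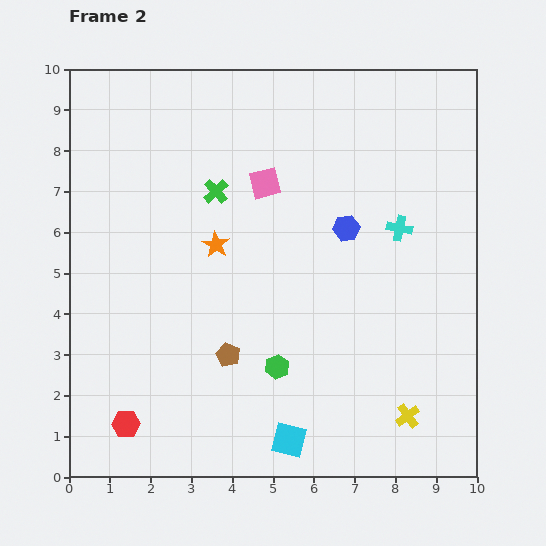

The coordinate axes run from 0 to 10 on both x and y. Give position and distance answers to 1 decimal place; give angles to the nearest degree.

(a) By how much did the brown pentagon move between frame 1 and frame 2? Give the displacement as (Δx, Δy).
(3.4, -1.3)

The brown pentagon was at (0.5, 4.3) in frame 1 and (3.9, 3.0) in frame 2.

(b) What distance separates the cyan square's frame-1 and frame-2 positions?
2.0

The cyan square moved from (6.3, 2.7) to (5.4, 0.9), a distance of √(0.9² + 1.8²) ≈ 2.0.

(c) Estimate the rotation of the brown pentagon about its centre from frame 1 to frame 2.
23° counter-clockwise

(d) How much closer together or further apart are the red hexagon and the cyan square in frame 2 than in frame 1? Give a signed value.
+1.8

Distance in frame 1: 2.2. Distance in frame 2: 4.0.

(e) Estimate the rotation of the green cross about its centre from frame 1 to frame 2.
21° clockwise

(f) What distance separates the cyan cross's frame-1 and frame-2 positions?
3.1

The cyan cross moved from (5.0, 5.7) to (8.1, 6.1), a distance of √(3.1² + 0.4²) ≈ 3.1.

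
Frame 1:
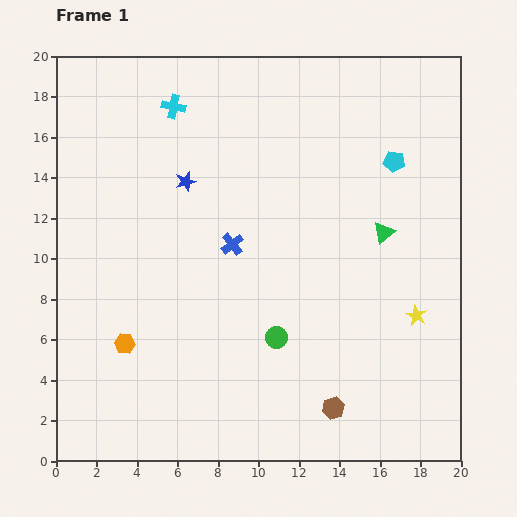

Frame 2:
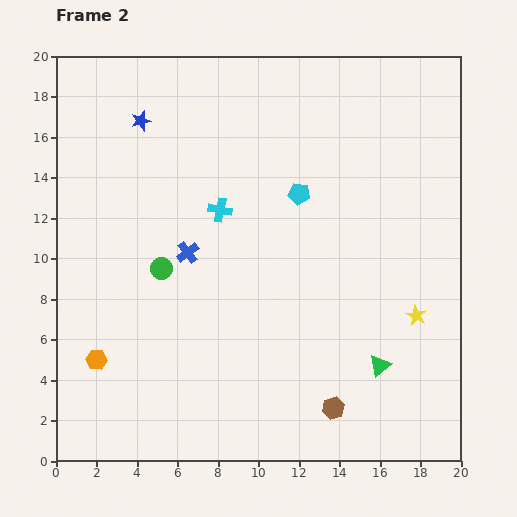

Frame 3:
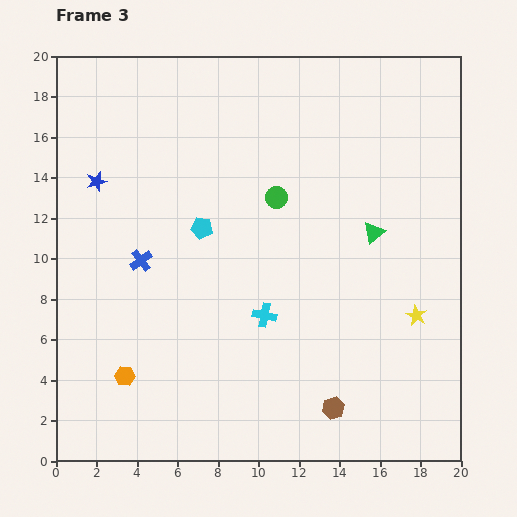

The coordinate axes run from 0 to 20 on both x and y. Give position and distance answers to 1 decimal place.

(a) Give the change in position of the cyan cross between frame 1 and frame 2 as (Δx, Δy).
(2.3, -5.1)

The cyan cross was at (5.8, 17.5) in frame 1 and (8.1, 12.4) in frame 2.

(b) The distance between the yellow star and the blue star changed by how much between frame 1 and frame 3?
+3.9

Distance in frame 1: 13.2. Distance in frame 3: 17.1.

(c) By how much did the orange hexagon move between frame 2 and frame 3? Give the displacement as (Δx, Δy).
(1.4, -0.8)

The orange hexagon was at (2.0, 5.0) in frame 2 and (3.4, 4.2) in frame 3.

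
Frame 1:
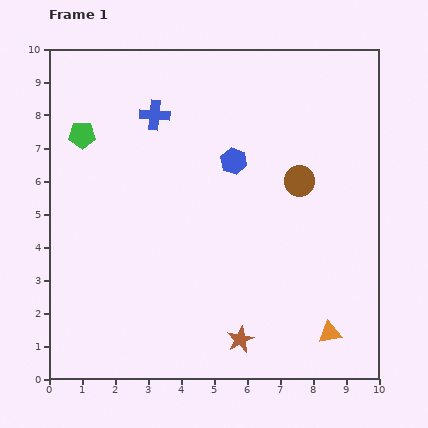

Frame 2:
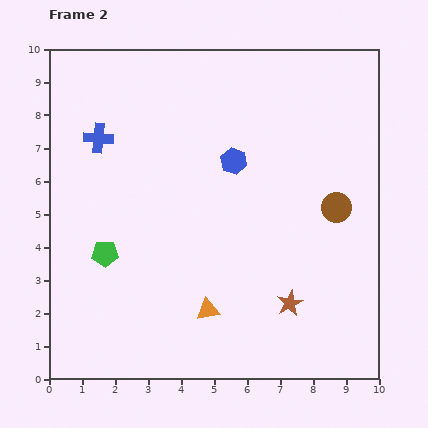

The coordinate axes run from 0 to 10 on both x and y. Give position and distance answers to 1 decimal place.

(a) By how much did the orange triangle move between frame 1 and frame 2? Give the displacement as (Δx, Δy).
(-3.7, 0.7)

The orange triangle was at (8.5, 1.4) in frame 1 and (4.8, 2.1) in frame 2.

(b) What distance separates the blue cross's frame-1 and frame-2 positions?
1.8

The blue cross moved from (3.2, 8.0) to (1.5, 7.3), a distance of √(1.7² + 0.7²) ≈ 1.8.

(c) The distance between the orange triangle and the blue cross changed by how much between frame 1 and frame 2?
-2.3

Distance in frame 1: 8.5. Distance in frame 2: 6.2.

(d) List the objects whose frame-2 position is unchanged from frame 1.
the blue hexagon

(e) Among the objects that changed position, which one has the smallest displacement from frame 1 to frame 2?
the brown circle

(moved 1.4)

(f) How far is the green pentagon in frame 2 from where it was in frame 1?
3.7

The green pentagon moved from (1.0, 7.4) to (1.7, 3.8), a distance of √(0.7² + 3.6²) ≈ 3.7.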